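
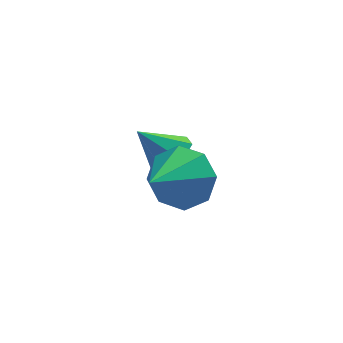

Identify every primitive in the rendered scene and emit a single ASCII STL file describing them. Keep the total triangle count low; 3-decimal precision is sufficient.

solid 
facet normal 0.696 -0.084 -0.713
outer loop
vertex -1.985 1.344 -3.655
vertex -2.446 0.769 -4.037
vertex -2.454 1.592 -4.142
endloop
endfacet
facet normal -0.050 0.870 0.491
outer loop
vertex -1.985 1.344 -3.655
vertex -2.454 1.592 -4.142
vertex -3.454 0.891 -3.003
endloop
endfacet
facet normal 0.696 -0.084 -0.713
outer loop
vertex -2.454 1.592 -4.142
vertex -2.446 0.769 -4.037
vertex -2.917 1.221 -4.55
endloop
endfacet
facet normal -0.603 0.796 -0.040
outer loop
vertex -2.454 1.592 -4.142
vertex -2.917 1.221 -4.55
vertex -3.454 0.891 -3.003
endloop
endfacet
facet normal 0.696 -0.084 -0.713
outer loop
vertex -2.917 1.221 -4.55
vertex -2.446 0.769 -4.037
vertex -3.025 0.509 -4.572
endloop
endfacet
facet normal -0.943 0.152 -0.295
outer loop
vertex -2.917 1.221 -4.55
vertex -3.025 0.509 -4.572
vertex -3.454 0.891 -3.003
endloop
endfacet
facet normal 0.696 -0.084 -0.713
outer loop
vertex -3.025 0.509 -4.572
vertex -2.446 0.769 -4.037
vertex -2.697 -0.007 -4.191
endloop
endfacet
facet normal -0.813 -0.577 -0.082
outer loop
vertex -3.025 0.509 -4.572
vertex -2.697 -0.007 -4.191
vertex -3.454 0.891 -3.003
endloop
endfacet
facet normal 0.696 -0.084 -0.713
outer loop
vertex -2.697 -0.007 -4.191
vertex -2.446 0.769 -4.037
vertex -2.18 0.061 -3.694
endloop
endfacet
facet normal -0.311 -0.843 0.439
outer loop
vertex -2.697 -0.007 -4.191
vertex -2.18 0.061 -3.694
vertex -3.454 0.891 -3.003
endloop
endfacet
facet normal 0.696 -0.084 -0.713
outer loop
vertex -2.18 0.061 -3.694
vertex -2.446 0.769 -4.037
vertex -1.863 0.663 -3.456
endloop
endfacet
facet normal 0.186 -0.444 0.876
outer loop
vertex -2.18 0.061 -3.694
vertex -1.863 0.663 -3.456
vertex -3.454 0.891 -3.003
endloop
endfacet
facet normal 0.696 -0.084 -0.713
outer loop
vertex -1.863 0.663 -3.456
vertex -2.446 0.769 -4.037
vertex -1.985 1.344 -3.655
endloop
endfacet
facet normal 0.301 0.317 0.899
outer loop
vertex -1.863 0.663 -3.456
vertex -1.985 1.344 -3.655
vertex -3.454 0.891 -3.003
endloop
endfacet
facet normal 0.494 0.717 -0.492
outer loop
vertex -1.67 -1.608 -2.122
vertex -2.309 -1.765 -2.991
vertex -2.352 -1.128 -2.107
endloop
endfacet
facet normal 0.032 0.014 0.999
outer loop
vertex -1.67 -1.608 -2.122
vertex -2.352 -1.128 -2.107
vertex -3.251 -3.135 -2.049
endloop
endfacet
facet normal 0.493 0.717 -0.493
outer loop
vertex -2.352 -1.128 -2.107
vertex -2.309 -1.765 -2.991
vertex -3.009 -1.022 -2.61
endloop
endfacet
facet normal -0.557 0.272 0.785
outer loop
vertex -2.352 -1.128 -2.107
vertex -3.009 -1.022 -2.61
vertex -3.251 -3.135 -2.049
endloop
endfacet
facet normal 0.492 0.717 -0.494
outer loop
vertex -3.009 -1.022 -2.61
vertex -2.309 -1.765 -2.991
vertex -3.257 -1.351 -3.335
endloop
endfacet
facet normal -0.953 0.175 0.247
outer loop
vertex -3.009 -1.022 -2.61
vertex -3.257 -1.351 -3.335
vertex -3.251 -3.135 -2.049
endloop
endfacet
facet normal 0.492 0.718 -0.493
outer loop
vertex -3.257 -1.351 -3.335
vertex -2.309 -1.765 -2.991
vertex -2.949 -1.922 -3.859
endloop
endfacet
facet normal -0.927 -0.222 -0.303
outer loop
vertex -3.257 -1.351 -3.335
vertex -2.949 -1.922 -3.859
vertex -3.251 -3.135 -2.049
endloop
endfacet
facet normal 0.493 0.717 -0.493
outer loop
vertex -2.949 -1.922 -3.859
vertex -2.309 -1.765 -2.991
vertex -2.266 -2.402 -3.874
endloop
endfacet
facet normal -0.492 -0.683 -0.540
outer loop
vertex -2.949 -1.922 -3.859
vertex -2.266 -2.402 -3.874
vertex -3.251 -3.135 -2.049
endloop
endfacet
facet normal 0.493 0.717 -0.493
outer loop
vertex -2.266 -2.402 -3.874
vertex -2.309 -1.765 -2.991
vertex -1.609 -2.509 -3.372
endloop
endfacet
facet normal 0.096 -0.940 -0.326
outer loop
vertex -2.266 -2.402 -3.874
vertex -1.609 -2.509 -3.372
vertex -3.251 -3.135 -2.049
endloop
endfacet
facet normal 0.494 0.717 -0.493
outer loop
vertex -1.609 -2.509 -3.372
vertex -2.309 -1.765 -2.991
vertex -1.362 -2.18 -2.646
endloop
endfacet
facet normal 0.494 -0.843 0.214
outer loop
vertex -1.609 -2.509 -3.372
vertex -1.362 -2.18 -2.646
vertex -3.251 -3.135 -2.049
endloop
endfacet
facet normal 0.494 0.717 -0.492
outer loop
vertex -1.362 -2.18 -2.646
vertex -2.309 -1.765 -2.991
vertex -1.67 -1.608 -2.122
endloop
endfacet
facet normal 0.467 -0.447 0.763
outer loop
vertex -1.362 -2.18 -2.646
vertex -1.67 -1.608 -2.122
vertex -3.251 -3.135 -2.049
endloop
endfacet

endsolid


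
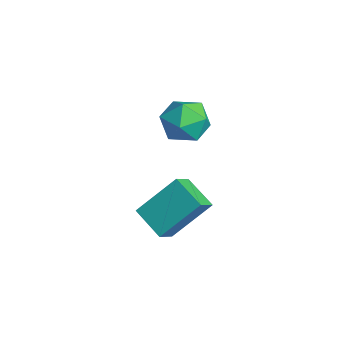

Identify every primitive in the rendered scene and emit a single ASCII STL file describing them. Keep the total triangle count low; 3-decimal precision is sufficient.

solid 
facet normal -0.478 0.646 -0.595
outer loop
vertex -0.008 1.565 3.163
vertex 1.18 1.946 2.622
vertex -0.184 0.18 1.801
endloop
endfacet
facet normal -0.873 -0.280 0.398
outer loop
vertex 0.28 -0.446 2.378
vertex -0.008 1.565 3.163
vertex -0.184 0.18 1.801
endloop
endfacet
facet normal -0.479 0.646 -0.595
outer loop
vertex -0.184 0.18 1.801
vertex 1.18 1.946 2.622
vertex 1.004 0.562 1.26
endloop
endfacet
facet normal -0.090 -0.710 -0.698
outer loop
vertex 1.004 0.562 1.26
vertex 0.28 -0.446 2.378
vertex -0.184 0.18 1.801
endloop
endfacet
facet normal 0.090 0.710 0.698
outer loop
vertex -0.008 1.565 3.163
vertex 1.644 1.32 3.199
vertex 1.18 1.946 2.622
endloop
endfacet
facet normal -0.874 -0.280 0.398
outer loop
vertex 0.456 0.938 3.74
vertex -0.008 1.565 3.163
vertex 0.28 -0.446 2.378
endloop
endfacet
facet normal 0.090 0.710 0.699
outer loop
vertex 0.456 0.938 3.74
vertex 1.644 1.32 3.199
vertex -0.008 1.565 3.163
endloop
endfacet
facet normal 0.873 0.281 -0.398
outer loop
vertex 1.18 1.946 2.622
vertex 1.644 1.32 3.199
vertex 1.004 0.562 1.26
endloop
endfacet
facet normal -0.090 -0.710 -0.699
outer loop
vertex 1.468 -0.065 1.837
vertex 0.28 -0.446 2.378
vertex 1.004 0.562 1.26
endloop
endfacet
facet normal 0.874 0.280 -0.398
outer loop
vertex 1.004 0.562 1.26
vertex 1.644 1.32 3.199
vertex 1.468 -0.065 1.837
endloop
endfacet
facet normal 0.478 -0.646 0.595
outer loop
vertex 1.468 -0.065 1.837
vertex 0.456 0.938 3.74
vertex 0.28 -0.446 2.378
endloop
endfacet
facet normal 0.479 -0.646 0.595
outer loop
vertex 1.644 1.32 3.199
vertex 0.456 0.938 3.74
vertex 1.468 -0.065 1.837
endloop
endfacet
facet normal -0.422 -0.477 0.771
outer loop
vertex -4.099 2.659 3.957
vertex -3.442 1.875 3.831
vertex -3.195 2.659 4.452
endloop
endfacet
facet normal -0.467 0.230 0.854
outer loop
vertex -4.099 2.659 3.957
vertex -3.195 2.659 4.452
vertex -3.548 3.528 4.025
endloop
endfacet
facet normal -0.818 0.496 0.292
outer loop
vertex -4.099 2.659 3.957
vertex -3.548 3.528 4.025
vertex -4.014 3.281 3.14
endloop
endfacet
facet normal -0.989 -0.048 -0.139
outer loop
vertex -4.099 2.659 3.957
vertex -4.014 3.281 3.14
vertex -3.948 2.26 3.02
endloop
endfacet
facet normal -0.745 -0.649 0.156
outer loop
vertex -4.099 2.659 3.957
vertex -3.948 2.26 3.02
vertex -3.442 1.875 3.831
endloop
endfacet
facet normal 0.196 0.495 0.846
outer loop
vertex -3.548 3.528 4.025
vertex -3.195 2.659 4.452
vertex -2.552 3.28 3.94
endloop
endfacet
facet normal 0.269 -0.649 0.712
outer loop
vertex -3.195 2.659 4.452
vertex -3.442 1.875 3.831
vertex -2.486 2.259 3.82
endloop
endfacet
facet normal -0.254 -0.925 -0.281
outer loop
vertex -3.442 1.875 3.831
vertex -3.948 2.26 3.02
vertex -2.952 2.012 2.935
endloop
endfacet
facet normal -0.650 0.047 -0.759
outer loop
vertex -3.948 2.26 3.02
vertex -4.014 3.281 3.14
vertex -3.305 2.881 2.508
endloop
endfacet
facet normal -0.373 0.926 -0.062
outer loop
vertex -4.014 3.281 3.14
vertex -3.548 3.528 4.025
vertex -3.058 3.665 3.129
endloop
endfacet
facet normal 0.989 0.048 0.139
outer loop
vertex -2.401 2.881 3.003
vertex -2.552 3.28 3.94
vertex -2.486 2.259 3.82
endloop
endfacet
facet normal 0.818 -0.496 -0.292
outer loop
vertex -2.401 2.881 3.003
vertex -2.486 2.259 3.82
vertex -2.952 2.012 2.935
endloop
endfacet
facet normal 0.467 -0.230 -0.854
outer loop
vertex -2.401 2.881 3.003
vertex -2.952 2.012 2.935
vertex -3.305 2.881 2.508
endloop
endfacet
facet normal 0.422 0.477 -0.771
outer loop
vertex -2.401 2.881 3.003
vertex -3.305 2.881 2.508
vertex -3.058 3.665 3.129
endloop
endfacet
facet normal 0.745 0.649 -0.156
outer loop
vertex -2.401 2.881 3.003
vertex -3.058 3.665 3.129
vertex -2.552 3.28 3.94
endloop
endfacet
facet normal 0.650 -0.047 0.759
outer loop
vertex -2.486 2.259 3.82
vertex -2.552 3.28 3.94
vertex -3.195 2.659 4.452
endloop
endfacet
facet normal 0.373 -0.926 0.062
outer loop
vertex -2.952 2.012 2.935
vertex -2.486 2.259 3.82
vertex -3.442 1.875 3.831
endloop
endfacet
facet normal -0.196 -0.495 -0.846
outer loop
vertex -3.305 2.881 2.508
vertex -2.952 2.012 2.935
vertex -3.948 2.26 3.02
endloop
endfacet
facet normal -0.269 0.649 -0.712
outer loop
vertex -3.058 3.665 3.129
vertex -3.305 2.881 2.508
vertex -4.014 3.281 3.14
endloop
endfacet
facet normal 0.254 0.925 0.281
outer loop
vertex -2.552 3.28 3.94
vertex -3.058 3.665 3.129
vertex -3.548 3.528 4.025
endloop
endfacet

endsolid


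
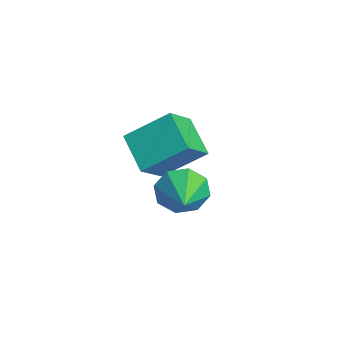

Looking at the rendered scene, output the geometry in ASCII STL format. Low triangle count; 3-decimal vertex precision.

solid 
facet normal -0.920 0.178 -0.349
outer loop
vertex -0.446 -0.861 1.131
vertex -0.759 -1.223 1.772
vertex -0.546 -0.473 1.593
endloop
endfacet
facet normal 0.718 0.601 -0.350
outer loop
vertex -0.446 -0.861 1.131
vertex -0.546 -0.473 1.593
vertex 0.659 -1.497 2.308
endloop
endfacet
facet normal -0.921 0.179 -0.347
outer loop
vertex -0.546 -0.473 1.593
vertex -0.759 -1.223 1.772
vertex -0.77 -0.524 2.161
endloop
endfacet
facet normal 0.521 0.807 0.278
outer loop
vertex -0.546 -0.473 1.593
vertex -0.77 -0.524 2.161
vertex 0.659 -1.497 2.308
endloop
endfacet
facet normal -0.920 0.179 -0.348
outer loop
vertex -0.77 -0.524 2.161
vertex -0.759 -1.223 1.772
vertex -0.988 -0.984 2.5
endloop
endfacet
facet normal 0.251 0.494 0.832
outer loop
vertex -0.77 -0.524 2.161
vertex -0.988 -0.984 2.5
vertex 0.659 -1.497 2.308
endloop
endfacet
facet normal -0.921 0.177 -0.348
outer loop
vertex -0.988 -0.984 2.5
vertex -0.759 -1.223 1.772
vertex -1.071 -1.585 2.413
endloop
endfacet
facet normal 0.068 -0.152 0.986
outer loop
vertex -0.988 -0.984 2.5
vertex -1.071 -1.585 2.413
vertex 0.659 -1.497 2.308
endloop
endfacet
facet normal -0.921 0.179 -0.347
outer loop
vertex -1.071 -1.585 2.413
vertex -0.759 -1.223 1.772
vertex -0.972 -1.973 1.95
endloop
endfacet
facet normal 0.078 -0.756 0.650
outer loop
vertex -1.071 -1.585 2.413
vertex -0.972 -1.973 1.95
vertex 0.659 -1.497 2.308
endloop
endfacet
facet normal -0.920 0.178 -0.349
outer loop
vertex -0.972 -1.973 1.95
vertex -0.759 -1.223 1.772
vertex -0.747 -1.922 1.383
endloop
endfacet
facet normal 0.275 -0.961 0.023
outer loop
vertex -0.972 -1.973 1.95
vertex -0.747 -1.922 1.383
vertex 0.659 -1.497 2.308
endloop
endfacet
facet normal -0.920 0.178 -0.349
outer loop
vertex -0.747 -1.922 1.383
vertex -0.759 -1.223 1.772
vertex -0.529 -1.461 1.044
endloop
endfacet
facet normal 0.545 -0.648 -0.531
outer loop
vertex -0.747 -1.922 1.383
vertex -0.529 -1.461 1.044
vertex 0.659 -1.497 2.308
endloop
endfacet
facet normal -0.920 0.178 -0.349
outer loop
vertex -0.529 -1.461 1.044
vertex -0.759 -1.223 1.772
vertex -0.446 -0.861 1.131
endloop
endfacet
facet normal 0.729 -0.001 -0.685
outer loop
vertex -0.529 -1.461 1.044
vertex -0.446 -0.861 1.131
vertex 0.659 -1.497 2.308
endloop
endfacet
facet normal -0.480 0.596 -0.643
outer loop
vertex -3.726 -0.285 2.518
vertex -2.514 -0.041 1.84
vertex -4.017 -1.586 1.529
endloop
endfacet
facet normal -0.859 -0.174 0.481
outer loop
vertex -3.426 -2.319 2.32
vertex -3.726 -0.285 2.518
vertex -4.017 -1.586 1.529
endloop
endfacet
facet normal -0.480 0.596 -0.643
outer loop
vertex -4.017 -1.586 1.529
vertex -2.514 -0.041 1.84
vertex -2.805 -1.342 0.851
endloop
endfacet
facet normal -0.175 -0.784 -0.596
outer loop
vertex -2.805 -1.342 0.851
vertex -3.426 -2.319 2.32
vertex -4.017 -1.586 1.529
endloop
endfacet
facet normal 0.175 0.784 0.596
outer loop
vertex -3.726 -0.285 2.518
vertex -1.923 -0.774 2.631
vertex -2.514 -0.041 1.84
endloop
endfacet
facet normal -0.859 -0.174 0.481
outer loop
vertex -3.135 -1.018 3.309
vertex -3.726 -0.285 2.518
vertex -3.426 -2.319 2.32
endloop
endfacet
facet normal 0.175 0.784 0.596
outer loop
vertex -3.135 -1.018 3.309
vertex -1.923 -0.774 2.631
vertex -3.726 -0.285 2.518
endloop
endfacet
facet normal 0.859 0.174 -0.481
outer loop
vertex -2.514 -0.041 1.84
vertex -1.923 -0.774 2.631
vertex -2.805 -1.342 0.851
endloop
endfacet
facet normal -0.175 -0.784 -0.596
outer loop
vertex -2.214 -2.075 1.642
vertex -3.426 -2.319 2.32
vertex -2.805 -1.342 0.851
endloop
endfacet
facet normal 0.859 0.174 -0.481
outer loop
vertex -2.805 -1.342 0.851
vertex -1.923 -0.774 2.631
vertex -2.214 -2.075 1.642
endloop
endfacet
facet normal 0.480 -0.596 0.643
outer loop
vertex -2.214 -2.075 1.642
vertex -3.135 -1.018 3.309
vertex -3.426 -2.319 2.32
endloop
endfacet
facet normal 0.480 -0.596 0.643
outer loop
vertex -1.923 -0.774 2.631
vertex -3.135 -1.018 3.309
vertex -2.214 -2.075 1.642
endloop
endfacet

endsolid


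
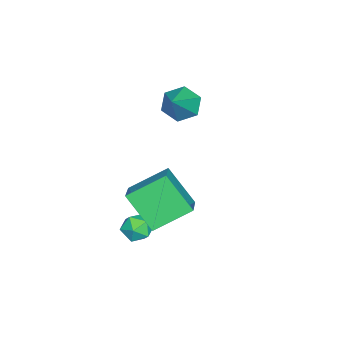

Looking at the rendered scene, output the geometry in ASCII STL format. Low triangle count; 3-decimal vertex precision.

solid 
facet normal -0.779 -0.065 -0.624
outer loop
vertex -1.743 -0.349 0.564
vertex -2.252 -0.403 1.205
vertex -2.063 0.331 0.893
endloop
endfacet
facet normal 0.759 0.536 -0.369
outer loop
vertex -1.743 -0.349 0.564
vertex -2.063 0.331 0.893
vertex -0.968 -0.297 2.235
endloop
endfacet
facet normal -0.778 -0.065 -0.624
outer loop
vertex -2.063 0.331 0.893
vertex -2.252 -0.403 1.205
vertex -2.572 0.277 1.533
endloop
endfacet
facet normal 0.224 0.940 0.257
outer loop
vertex -2.063 0.331 0.893
vertex -2.572 0.277 1.533
vertex -0.968 -0.297 2.235
endloop
endfacet
facet normal -0.778 -0.065 -0.625
outer loop
vertex -2.572 0.277 1.533
vertex -2.252 -0.403 1.205
vertex -2.761 -0.458 1.845
endloop
endfacet
facet normal -0.229 0.430 0.874
outer loop
vertex -2.572 0.277 1.533
vertex -2.761 -0.458 1.845
vertex -0.968 -0.297 2.235
endloop
endfacet
facet normal -0.778 -0.064 -0.625
outer loop
vertex -2.761 -0.458 1.845
vertex -2.252 -0.403 1.205
vertex -2.442 -1.138 1.517
endloop
endfacet
facet normal -0.144 -0.484 0.863
outer loop
vertex -2.761 -0.458 1.845
vertex -2.442 -1.138 1.517
vertex -0.968 -0.297 2.235
endloop
endfacet
facet normal -0.778 -0.064 -0.625
outer loop
vertex -2.442 -1.138 1.517
vertex -2.252 -0.403 1.205
vertex -1.932 -1.083 0.877
endloop
endfacet
facet normal 0.392 -0.889 0.236
outer loop
vertex -2.442 -1.138 1.517
vertex -1.932 -1.083 0.877
vertex -0.968 -0.297 2.235
endloop
endfacet
facet normal -0.779 -0.066 -0.624
outer loop
vertex -1.932 -1.083 0.877
vertex -2.252 -0.403 1.205
vertex -1.743 -0.349 0.564
endloop
endfacet
facet normal 0.844 -0.379 -0.380
outer loop
vertex -1.932 -1.083 0.877
vertex -1.743 -0.349 0.564
vertex -0.968 -0.297 2.235
endloop
endfacet
facet normal -0.310 0.093 0.946
outer loop
vertex 2.499 0.102 -1.832
vertex 1.974 -0.296 -1.965
vertex 2.553 -0.563 -1.749
endloop
endfacet
facet normal 0.400 0.145 0.905
outer loop
vertex 2.499 0.102 -1.832
vertex 2.553 -0.563 -1.749
vertex 3.058 -0.217 -2.028
endloop
endfacet
facet normal 0.556 0.687 0.468
outer loop
vertex 2.499 0.102 -1.832
vertex 3.058 -0.217 -2.028
vertex 2.792 0.263 -2.417
endloop
endfacet
facet normal -0.057 0.970 0.238
outer loop
vertex 2.499 0.102 -1.832
vertex 2.792 0.263 -2.417
vertex 2.122 0.214 -2.378
endloop
endfacet
facet normal -0.593 0.604 0.533
outer loop
vertex 2.499 0.102 -1.832
vertex 2.122 0.214 -2.378
vertex 1.974 -0.296 -1.965
endloop
endfacet
facet normal 0.649 -0.455 0.610
outer loop
vertex 3.058 -0.217 -2.028
vertex 2.553 -0.563 -1.749
vertex 2.878 -0.814 -2.282
endloop
endfacet
facet normal -0.501 -0.539 0.677
outer loop
vertex 2.553 -0.563 -1.749
vertex 1.974 -0.296 -1.965
vertex 2.208 -0.863 -2.243
endloop
endfacet
facet normal -0.958 0.285 0.009
outer loop
vertex 1.974 -0.296 -1.965
vertex 2.122 0.214 -2.378
vertex 1.942 -0.383 -2.632
endloop
endfacet
facet normal -0.092 0.878 -0.469
outer loop
vertex 2.122 0.214 -2.378
vertex 2.792 0.263 -2.417
vertex 2.447 -0.037 -2.911
endloop
endfacet
facet normal 0.902 0.420 -0.098
outer loop
vertex 2.792 0.263 -2.417
vertex 3.058 -0.217 -2.028
vertex 3.026 -0.304 -2.695
endloop
endfacet
facet normal 0.057 -0.970 -0.238
outer loop
vertex 2.501 -0.702 -2.828
vertex 2.878 -0.814 -2.282
vertex 2.208 -0.863 -2.243
endloop
endfacet
facet normal -0.556 -0.687 -0.468
outer loop
vertex 2.501 -0.702 -2.828
vertex 2.208 -0.863 -2.243
vertex 1.942 -0.383 -2.632
endloop
endfacet
facet normal -0.400 -0.145 -0.905
outer loop
vertex 2.501 -0.702 -2.828
vertex 1.942 -0.383 -2.632
vertex 2.447 -0.037 -2.911
endloop
endfacet
facet normal 0.310 -0.093 -0.946
outer loop
vertex 2.501 -0.702 -2.828
vertex 2.447 -0.037 -2.911
vertex 3.026 -0.304 -2.695
endloop
endfacet
facet normal 0.593 -0.604 -0.533
outer loop
vertex 2.501 -0.702 -2.828
vertex 3.026 -0.304 -2.695
vertex 2.878 -0.814 -2.282
endloop
endfacet
facet normal 0.092 -0.878 0.469
outer loop
vertex 2.208 -0.863 -2.243
vertex 2.878 -0.814 -2.282
vertex 2.553 -0.563 -1.749
endloop
endfacet
facet normal -0.902 -0.420 0.098
outer loop
vertex 1.942 -0.383 -2.632
vertex 2.208 -0.863 -2.243
vertex 1.974 -0.296 -1.965
endloop
endfacet
facet normal -0.649 0.455 -0.610
outer loop
vertex 2.447 -0.037 -2.911
vertex 1.942 -0.383 -2.632
vertex 2.122 0.214 -2.378
endloop
endfacet
facet normal 0.501 0.539 -0.677
outer loop
vertex 3.026 -0.304 -2.695
vertex 2.447 -0.037 -2.911
vertex 2.792 0.263 -2.417
endloop
endfacet
facet normal 0.958 -0.285 -0.009
outer loop
vertex 2.878 -0.814 -2.282
vertex 3.026 -0.304 -2.695
vertex 3.058 -0.217 -2.028
endloop
endfacet
facet normal -0.859 -0.274 -0.431
outer loop
vertex 1.03 0.355 0.124
vertex 1.342 1.511 -1.233
vertex 1.858 -0.881 -0.739
endloop
endfacet
facet normal -0.172 -0.639 0.750
outer loop
vertex 3.078 -0.491 -0.127
vertex 1.03 0.355 0.124
vertex 1.858 -0.881 -0.739
endloop
endfacet
facet normal -0.859 -0.274 -0.431
outer loop
vertex 1.858 -0.881 -0.739
vertex 1.342 1.511 -1.233
vertex 2.17 0.275 -2.096
endloop
endfacet
facet normal 0.481 -0.719 -0.502
outer loop
vertex 2.17 0.275 -2.096
vertex 3.078 -0.491 -0.127
vertex 1.858 -0.881 -0.739
endloop
endfacet
facet normal -0.481 0.719 0.502
outer loop
vertex 1.03 0.355 0.124
vertex 2.562 1.901 -0.621
vertex 1.342 1.511 -1.233
endloop
endfacet
facet normal -0.172 -0.639 0.750
outer loop
vertex 2.25 0.745 0.736
vertex 1.03 0.355 0.124
vertex 3.078 -0.491 -0.127
endloop
endfacet
facet normal -0.481 0.719 0.502
outer loop
vertex 2.25 0.745 0.736
vertex 2.562 1.901 -0.621
vertex 1.03 0.355 0.124
endloop
endfacet
facet normal 0.172 0.639 -0.750
outer loop
vertex 1.342 1.511 -1.233
vertex 2.562 1.901 -0.621
vertex 2.17 0.275 -2.096
endloop
endfacet
facet normal 0.481 -0.719 -0.502
outer loop
vertex 3.39 0.665 -1.484
vertex 3.078 -0.491 -0.127
vertex 2.17 0.275 -2.096
endloop
endfacet
facet normal 0.172 0.639 -0.750
outer loop
vertex 2.17 0.275 -2.096
vertex 2.562 1.901 -0.621
vertex 3.39 0.665 -1.484
endloop
endfacet
facet normal 0.859 0.274 0.431
outer loop
vertex 3.39 0.665 -1.484
vertex 2.25 0.745 0.736
vertex 3.078 -0.491 -0.127
endloop
endfacet
facet normal 0.859 0.274 0.431
outer loop
vertex 2.562 1.901 -0.621
vertex 2.25 0.745 0.736
vertex 3.39 0.665 -1.484
endloop
endfacet

endsolid


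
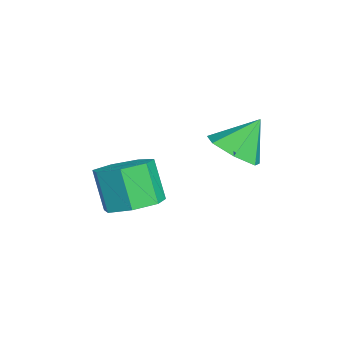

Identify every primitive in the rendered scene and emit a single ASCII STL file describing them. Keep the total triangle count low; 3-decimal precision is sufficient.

solid 
facet normal 0.401 0.216 -0.890
outer loop
vertex 2.778 -1.339 -4.07
vertex 2.245 -2.026 -4.477
vertex 2.03 -1.099 -4.349
endloop
endfacet
facet normal 0.184 0.933 0.309
outer loop
vertex 2.778 -1.339 -4.07
vertex 2.03 -1.099 -4.349
vertex 2.168 -1.666 -2.717
endloop
endfacet
facet normal 0.183 0.933 0.309
outer loop
vertex 2.168 -1.666 -2.717
vertex 2.03 -1.099 -4.349
vertex 1.421 -1.427 -2.996
endloop
endfacet
facet normal -0.401 -0.215 0.890
outer loop
vertex 2.168 -1.666 -2.717
vertex 1.421 -1.427 -2.996
vertex 1.635 -2.354 -3.123
endloop
endfacet
facet normal 0.401 0.216 -0.890
outer loop
vertex 2.03 -1.099 -4.349
vertex 2.245 -2.026 -4.477
vertex 1.444 -1.558 -4.724
endloop
endfacet
facet normal -0.587 0.806 -0.069
outer loop
vertex 2.03 -1.099 -4.349
vertex 1.444 -1.558 -4.724
vertex 1.421 -1.427 -2.996
endloop
endfacet
facet normal -0.587 0.807 -0.069
outer loop
vertex 1.421 -1.427 -2.996
vertex 1.444 -1.558 -4.724
vertex 0.835 -1.885 -3.371
endloop
endfacet
facet normal -0.402 -0.215 0.890
outer loop
vertex 1.421 -1.427 -2.996
vertex 0.835 -1.885 -3.371
vertex 1.635 -2.354 -3.123
endloop
endfacet
facet normal 0.401 0.216 -0.890
outer loop
vertex 1.444 -1.558 -4.724
vertex 2.245 -2.026 -4.477
vertex 1.461 -2.369 -4.913
endloop
endfacet
facet normal -0.916 0.073 -0.395
outer loop
vertex 1.444 -1.558 -4.724
vertex 1.461 -2.369 -4.913
vertex 0.835 -1.885 -3.371
endloop
endfacet
facet normal -0.916 0.073 -0.395
outer loop
vertex 0.835 -1.885 -3.371
vertex 1.461 -2.369 -4.913
vertex 0.851 -2.696 -3.559
endloop
endfacet
facet normal -0.402 -0.214 0.890
outer loop
vertex 0.835 -1.885 -3.371
vertex 0.851 -2.696 -3.559
vertex 1.635 -2.354 -3.123
endloop
endfacet
facet normal 0.401 0.215 -0.890
outer loop
vertex 1.461 -2.369 -4.913
vertex 2.245 -2.026 -4.477
vertex 2.068 -2.922 -4.773
endloop
endfacet
facet normal -0.555 -0.716 -0.423
outer loop
vertex 1.461 -2.369 -4.913
vertex 2.068 -2.922 -4.773
vertex 0.851 -2.696 -3.559
endloop
endfacet
facet normal -0.555 -0.716 -0.423
outer loop
vertex 0.851 -2.696 -3.559
vertex 2.068 -2.922 -4.773
vertex 1.458 -3.249 -3.42
endloop
endfacet
facet normal -0.401 -0.216 0.890
outer loop
vertex 0.851 -2.696 -3.559
vertex 1.458 -3.249 -3.42
vertex 1.635 -2.354 -3.123
endloop
endfacet
facet normal 0.402 0.215 -0.890
outer loop
vertex 2.068 -2.922 -4.773
vertex 2.245 -2.026 -4.477
vertex 2.808 -2.801 -4.41
endloop
endfacet
facet normal 0.223 -0.966 -0.133
outer loop
vertex 2.068 -2.922 -4.773
vertex 2.808 -2.801 -4.41
vertex 1.458 -3.249 -3.42
endloop
endfacet
facet normal 0.223 -0.966 -0.133
outer loop
vertex 1.458 -3.249 -3.42
vertex 2.808 -2.801 -4.41
vertex 2.198 -3.128 -3.057
endloop
endfacet
facet normal -0.401 -0.216 0.890
outer loop
vertex 1.458 -3.249 -3.42
vertex 2.198 -3.128 -3.057
vertex 1.635 -2.354 -3.123
endloop
endfacet
facet normal 0.401 0.214 -0.891
outer loop
vertex 2.808 -2.801 -4.41
vertex 2.245 -2.026 -4.477
vertex 3.124 -2.096 -4.098
endloop
endfacet
facet normal 0.834 -0.488 0.258
outer loop
vertex 2.808 -2.801 -4.41
vertex 3.124 -2.096 -4.098
vertex 2.198 -3.128 -3.057
endloop
endfacet
facet normal 0.834 -0.489 0.257
outer loop
vertex 2.198 -3.128 -3.057
vertex 3.124 -2.096 -4.098
vertex 2.514 -2.424 -2.744
endloop
endfacet
facet normal -0.401 -0.216 0.890
outer loop
vertex 2.198 -3.128 -3.057
vertex 2.514 -2.424 -2.744
vertex 1.635 -2.354 -3.123
endloop
endfacet
facet normal 0.401 0.216 -0.890
outer loop
vertex 3.124 -2.096 -4.098
vertex 2.245 -2.026 -4.477
vertex 2.778 -1.339 -4.07
endloop
endfacet
facet normal 0.817 0.356 0.454
outer loop
vertex 3.124 -2.096 -4.098
vertex 2.778 -1.339 -4.07
vertex 2.514 -2.424 -2.744
endloop
endfacet
facet normal 0.816 0.356 0.454
outer loop
vertex 2.514 -2.424 -2.744
vertex 2.778 -1.339 -4.07
vertex 2.168 -1.666 -2.717
endloop
endfacet
facet normal -0.401 -0.215 0.891
outer loop
vertex 2.514 -2.424 -2.744
vertex 2.168 -1.666 -2.717
vertex 1.635 -2.354 -3.123
endloop
endfacet
facet normal 0.250 -0.563 -0.788
outer loop
vertex 3.091 0.812 -1.905
vertex 2.207 0.861 -2.22
vertex 2.927 1.437 -2.403
endloop
endfacet
facet normal 0.686 0.555 0.471
outer loop
vertex 3.091 0.812 -1.905
vertex 2.927 1.437 -2.403
vertex 1.853 1.659 -1.1
endloop
endfacet
facet normal 0.250 -0.562 -0.788
outer loop
vertex 2.927 1.437 -2.403
vertex 2.207 0.861 -2.22
vertex 2.22 1.628 -2.763
endloop
endfacet
facet normal 0.244 0.969 0.036
outer loop
vertex 2.927 1.437 -2.403
vertex 2.22 1.628 -2.763
vertex 1.853 1.659 -1.1
endloop
endfacet
facet normal 0.250 -0.562 -0.788
outer loop
vertex 2.22 1.628 -2.763
vertex 2.207 0.861 -2.22
vertex 1.503 1.241 -2.714
endloop
endfacet
facet normal -0.478 0.870 -0.122
outer loop
vertex 2.22 1.628 -2.763
vertex 1.503 1.241 -2.714
vertex 1.853 1.659 -1.1
endloop
endfacet
facet normal 0.249 -0.563 -0.788
outer loop
vertex 1.503 1.241 -2.714
vertex 2.207 0.861 -2.22
vertex 1.317 0.568 -2.292
endloop
endfacet
facet normal -0.936 0.332 0.117
outer loop
vertex 1.503 1.241 -2.714
vertex 1.317 0.568 -2.292
vertex 1.853 1.659 -1.1
endloop
endfacet
facet normal 0.249 -0.563 -0.788
outer loop
vertex 1.317 0.568 -2.292
vertex 2.207 0.861 -2.22
vertex 1.8 0.115 -1.816
endloop
endfacet
facet normal -0.786 -0.238 0.571
outer loop
vertex 1.317 0.568 -2.292
vertex 1.8 0.115 -1.816
vertex 1.853 1.659 -1.1
endloop
endfacet
facet normal 0.249 -0.563 -0.788
outer loop
vertex 1.8 0.115 -1.816
vertex 2.207 0.861 -2.22
vertex 2.59 0.224 -1.644
endloop
endfacet
facet normal -0.139 -0.413 0.900
outer loop
vertex 1.8 0.115 -1.816
vertex 2.59 0.224 -1.644
vertex 1.853 1.659 -1.1
endloop
endfacet
facet normal 0.250 -0.563 -0.788
outer loop
vertex 2.59 0.224 -1.644
vertex 2.207 0.861 -2.22
vertex 3.091 0.812 -1.905
endloop
endfacet
facet normal 0.515 -0.059 0.855
outer loop
vertex 2.59 0.224 -1.644
vertex 3.091 0.812 -1.905
vertex 1.853 1.659 -1.1
endloop
endfacet

endsolid


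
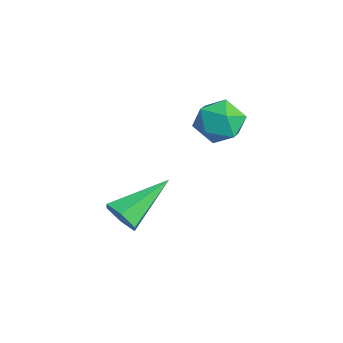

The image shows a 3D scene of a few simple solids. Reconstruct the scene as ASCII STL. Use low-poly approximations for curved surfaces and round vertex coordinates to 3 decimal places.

solid 
facet normal 0.318 0.518 0.794
outer loop
vertex -2.048 3.442 2.903
vertex -2.581 2.969 3.425
vertex -1.755 2.695 3.273
endloop
endfacet
facet normal 0.829 0.473 0.299
outer loop
vertex -2.048 3.442 2.903
vertex -1.755 2.695 3.273
vertex -1.557 2.879 2.432
endloop
endfacet
facet normal 0.577 0.758 -0.305
outer loop
vertex -2.048 3.442 2.903
vertex -1.557 2.879 2.432
vertex -2.26 3.266 2.064
endloop
endfacet
facet normal -0.090 0.979 -0.183
outer loop
vertex -2.048 3.442 2.903
vertex -2.26 3.266 2.064
vertex -2.893 3.322 2.678
endloop
endfacet
facet normal -0.250 0.831 0.497
outer loop
vertex -2.048 3.442 2.903
vertex -2.893 3.322 2.678
vertex -2.581 2.969 3.425
endloop
endfacet
facet normal 0.959 -0.219 0.178
outer loop
vertex -1.557 2.879 2.432
vertex -1.755 2.695 3.273
vertex -1.787 2.058 2.662
endloop
endfacet
facet normal 0.132 -0.146 0.980
outer loop
vertex -1.755 2.695 3.273
vertex -2.581 2.969 3.425
vertex -2.42 2.114 3.276
endloop
endfacet
facet normal -0.788 0.361 0.499
outer loop
vertex -2.581 2.969 3.425
vertex -2.893 3.322 2.678
vertex -3.123 2.501 2.908
endloop
endfacet
facet normal -0.528 0.601 -0.599
outer loop
vertex -2.893 3.322 2.678
vertex -2.26 3.266 2.064
vertex -2.925 2.685 2.067
endloop
endfacet
facet normal 0.551 0.243 -0.798
outer loop
vertex -2.26 3.266 2.064
vertex -1.557 2.879 2.432
vertex -2.099 2.411 1.915
endloop
endfacet
facet normal 0.090 -0.979 0.183
outer loop
vertex -2.632 1.938 2.437
vertex -1.787 2.058 2.662
vertex -2.42 2.114 3.276
endloop
endfacet
facet normal -0.577 -0.758 0.305
outer loop
vertex -2.632 1.938 2.437
vertex -2.42 2.114 3.276
vertex -3.123 2.501 2.908
endloop
endfacet
facet normal -0.829 -0.473 -0.299
outer loop
vertex -2.632 1.938 2.437
vertex -3.123 2.501 2.908
vertex -2.925 2.685 2.067
endloop
endfacet
facet normal -0.318 -0.518 -0.794
outer loop
vertex -2.632 1.938 2.437
vertex -2.925 2.685 2.067
vertex -2.099 2.411 1.915
endloop
endfacet
facet normal 0.250 -0.831 -0.497
outer loop
vertex -2.632 1.938 2.437
vertex -2.099 2.411 1.915
vertex -1.787 2.058 2.662
endloop
endfacet
facet normal 0.528 -0.601 0.599
outer loop
vertex -2.42 2.114 3.276
vertex -1.787 2.058 2.662
vertex -1.755 2.695 3.273
endloop
endfacet
facet normal -0.551 -0.243 0.798
outer loop
vertex -3.123 2.501 2.908
vertex -2.42 2.114 3.276
vertex -2.581 2.969 3.425
endloop
endfacet
facet normal -0.959 0.219 -0.178
outer loop
vertex -2.925 2.685 2.067
vertex -3.123 2.501 2.908
vertex -2.893 3.322 2.678
endloop
endfacet
facet normal -0.132 0.146 -0.980
outer loop
vertex -2.099 2.411 1.915
vertex -2.925 2.685 2.067
vertex -2.26 3.266 2.064
endloop
endfacet
facet normal 0.788 -0.361 -0.499
outer loop
vertex -1.787 2.058 2.662
vertex -2.099 2.411 1.915
vertex -1.557 2.879 2.432
endloop
endfacet
facet normal 0.293 -0.842 -0.454
outer loop
vertex -1.944 -0.525 -0.509
vertex -2.391 -0.398 -1.033
vertex -1.736 -0.153 -1.065
endloop
endfacet
facet normal 0.788 0.334 0.518
outer loop
vertex -1.944 -0.525 -0.509
vertex -1.736 -0.153 -1.065
vertex -2.989 1.318 -0.107
endloop
endfacet
facet normal 0.293 -0.841 -0.454
outer loop
vertex -1.736 -0.153 -1.065
vertex -2.391 -0.398 -1.033
vertex -2.183 -0.026 -1.588
endloop
endfacet
facet normal 0.598 0.728 -0.335
outer loop
vertex -1.736 -0.153 -1.065
vertex -2.183 -0.026 -1.588
vertex -2.989 1.318 -0.107
endloop
endfacet
facet normal 0.294 -0.841 -0.454
outer loop
vertex -2.183 -0.026 -1.588
vertex -2.391 -0.398 -1.033
vertex -2.838 -0.272 -1.556
endloop
endfacet
facet normal -0.273 0.634 -0.724
outer loop
vertex -2.183 -0.026 -1.588
vertex -2.838 -0.272 -1.556
vertex -2.989 1.318 -0.107
endloop
endfacet
facet normal 0.294 -0.841 -0.454
outer loop
vertex -2.838 -0.272 -1.556
vertex -2.391 -0.398 -1.033
vertex -3.046 -0.644 -1.001
endloop
endfacet
facet normal -0.955 0.146 -0.260
outer loop
vertex -2.838 -0.272 -1.556
vertex -3.046 -0.644 -1.001
vertex -2.989 1.318 -0.107
endloop
endfacet
facet normal 0.294 -0.842 -0.453
outer loop
vertex -3.046 -0.644 -1.001
vertex -2.391 -0.398 -1.033
vertex -2.599 -0.77 -0.477
endloop
endfacet
facet normal -0.766 -0.248 0.593
outer loop
vertex -3.046 -0.644 -1.001
vertex -2.599 -0.77 -0.477
vertex -2.989 1.318 -0.107
endloop
endfacet
facet normal 0.293 -0.842 -0.454
outer loop
vertex -2.599 -0.77 -0.477
vertex -2.391 -0.398 -1.033
vertex -1.944 -0.525 -0.509
endloop
endfacet
facet normal 0.106 -0.154 0.982
outer loop
vertex -2.599 -0.77 -0.477
vertex -1.944 -0.525 -0.509
vertex -2.989 1.318 -0.107
endloop
endfacet

endsolid


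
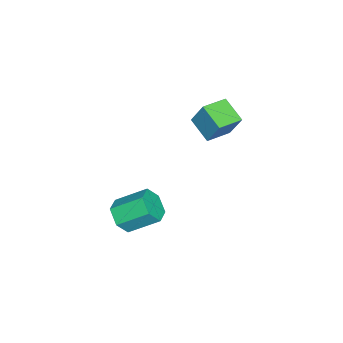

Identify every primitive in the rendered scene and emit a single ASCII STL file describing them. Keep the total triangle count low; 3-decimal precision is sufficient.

solid 
facet normal -0.521 -0.727 0.446
outer loop
vertex 0.923 0.828 2.313
vertex 0.202 1.289 2.222
vertex 0.768 0.416 1.46
endloop
endfacet
facet normal 0.838 -0.536 0.107
outer loop
vertex 1.238 1.071 1.058
vertex 0.923 0.828 2.313
vertex 0.768 0.416 1.46
endloop
endfacet
facet normal -0.523 -0.727 0.445
outer loop
vertex 0.768 0.416 1.46
vertex 0.202 1.289 2.222
vertex 0.048 0.877 1.368
endloop
endfacet
facet normal -0.161 -0.429 -0.889
outer loop
vertex 0.048 0.877 1.368
vertex 1.238 1.071 1.058
vertex 0.768 0.416 1.46
endloop
endfacet
facet normal 0.162 0.429 0.889
outer loop
vertex 0.923 0.828 2.313
vertex 0.672 1.944 1.82
vertex 0.202 1.289 2.222
endloop
endfacet
facet normal 0.838 -0.535 0.107
outer loop
vertex 1.392 1.483 1.912
vertex 0.923 0.828 2.313
vertex 1.238 1.071 1.058
endloop
endfacet
facet normal 0.161 0.429 0.889
outer loop
vertex 1.392 1.483 1.912
vertex 0.672 1.944 1.82
vertex 0.923 0.828 2.313
endloop
endfacet
facet normal -0.838 0.535 -0.107
outer loop
vertex 0.202 1.289 2.222
vertex 0.672 1.944 1.82
vertex 0.048 0.877 1.368
endloop
endfacet
facet normal -0.162 -0.428 -0.889
outer loop
vertex 0.517 1.532 0.967
vertex 1.238 1.071 1.058
vertex 0.048 0.877 1.368
endloop
endfacet
facet normal -0.838 0.535 -0.106
outer loop
vertex 0.048 0.877 1.368
vertex 0.672 1.944 1.82
vertex 0.517 1.532 0.967
endloop
endfacet
facet normal 0.522 0.728 -0.445
outer loop
vertex 0.517 1.532 0.967
vertex 1.392 1.483 1.912
vertex 1.238 1.071 1.058
endloop
endfacet
facet normal 0.522 0.727 -0.446
outer loop
vertex 0.672 1.944 1.82
vertex 1.392 1.483 1.912
vertex 0.517 1.532 0.967
endloop
endfacet
facet normal 0.194 -0.810 -0.554
outer loop
vertex 3.058 -1.112 -2.009
vertex 2.473 -1.169 -2.131
vertex 2.824 -0.84 -2.489
endloop
endfacet
facet normal 0.900 0.373 -0.227
outer loop
vertex 3.058 -1.112 -2.009
vertex 2.824 -0.84 -2.489
vertex 2.831 -0.174 -1.366
endloop
endfacet
facet normal 0.901 0.371 -0.226
outer loop
vertex 2.831 -0.174 -1.366
vertex 2.824 -0.84 -2.489
vertex 2.598 0.099 -1.846
endloop
endfacet
facet normal -0.196 0.809 0.555
outer loop
vertex 2.831 -0.174 -1.366
vertex 2.598 0.099 -1.846
vertex 2.247 -0.231 -1.489
endloop
endfacet
facet normal 0.195 -0.810 -0.553
outer loop
vertex 2.824 -0.84 -2.489
vertex 2.473 -1.169 -2.131
vertex 2.24 -0.897 -2.612
endloop
endfacet
facet normal 0.113 0.580 -0.807
outer loop
vertex 2.824 -0.84 -2.489
vertex 2.24 -0.897 -2.612
vertex 2.598 0.099 -1.846
endloop
endfacet
facet normal 0.113 0.580 -0.807
outer loop
vertex 2.598 0.099 -1.846
vertex 2.24 -0.897 -2.612
vertex 2.013 0.042 -1.969
endloop
endfacet
facet normal -0.195 0.808 0.555
outer loop
vertex 2.598 0.099 -1.846
vertex 2.013 0.042 -1.969
vertex 2.247 -0.231 -1.489
endloop
endfacet
facet normal 0.195 -0.810 -0.553
outer loop
vertex 2.24 -0.897 -2.612
vertex 2.473 -1.169 -2.131
vertex 1.889 -1.226 -2.254
endloop
endfacet
facet normal -0.787 0.208 -0.581
outer loop
vertex 2.24 -0.897 -2.612
vertex 1.889 -1.226 -2.254
vertex 2.013 0.042 -1.969
endloop
endfacet
facet normal -0.787 0.207 -0.581
outer loop
vertex 2.013 0.042 -1.969
vertex 1.889 -1.226 -2.254
vertex 1.662 -0.288 -1.611
endloop
endfacet
facet normal -0.195 0.809 0.555
outer loop
vertex 2.013 0.042 -1.969
vertex 1.662 -0.288 -1.611
vertex 2.247 -0.231 -1.489
endloop
endfacet
facet normal 0.196 -0.809 -0.555
outer loop
vertex 1.889 -1.226 -2.254
vertex 2.473 -1.169 -2.131
vertex 2.122 -1.499 -1.774
endloop
endfacet
facet normal -0.900 -0.372 0.225
outer loop
vertex 1.889 -1.226 -2.254
vertex 2.122 -1.499 -1.774
vertex 1.662 -0.288 -1.611
endloop
endfacet
facet normal -0.900 -0.372 0.228
outer loop
vertex 1.662 -0.288 -1.611
vertex 2.122 -1.499 -1.774
vertex 1.896 -0.56 -1.131
endloop
endfacet
facet normal -0.194 0.810 0.554
outer loop
vertex 1.662 -0.288 -1.611
vertex 1.896 -0.56 -1.131
vertex 2.247 -0.231 -1.489
endloop
endfacet
facet normal 0.195 -0.808 -0.555
outer loop
vertex 2.122 -1.499 -1.774
vertex 2.473 -1.169 -2.131
vertex 2.707 -1.442 -1.651
endloop
endfacet
facet normal -0.113 -0.580 0.807
outer loop
vertex 2.122 -1.499 -1.774
vertex 2.707 -1.442 -1.651
vertex 1.896 -0.56 -1.131
endloop
endfacet
facet normal -0.113 -0.580 0.807
outer loop
vertex 1.896 -0.56 -1.131
vertex 2.707 -1.442 -1.651
vertex 2.48 -0.503 -1.008
endloop
endfacet
facet normal -0.195 0.810 0.553
outer loop
vertex 1.896 -0.56 -1.131
vertex 2.48 -0.503 -1.008
vertex 2.247 -0.231 -1.489
endloop
endfacet
facet normal 0.195 -0.809 -0.555
outer loop
vertex 2.707 -1.442 -1.651
vertex 2.473 -1.169 -2.131
vertex 3.058 -1.112 -2.009
endloop
endfacet
facet normal 0.787 -0.207 0.581
outer loop
vertex 2.707 -1.442 -1.651
vertex 3.058 -1.112 -2.009
vertex 2.48 -0.503 -1.008
endloop
endfacet
facet normal 0.787 -0.208 0.581
outer loop
vertex 2.48 -0.503 -1.008
vertex 3.058 -1.112 -2.009
vertex 2.831 -0.174 -1.366
endloop
endfacet
facet normal -0.195 0.810 0.553
outer loop
vertex 2.48 -0.503 -1.008
vertex 2.831 -0.174 -1.366
vertex 2.247 -0.231 -1.489
endloop
endfacet

endsolid


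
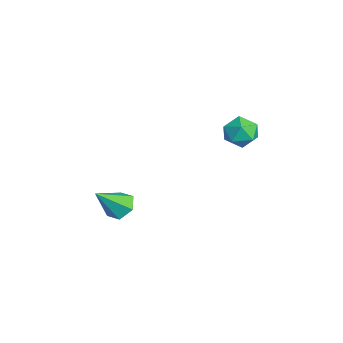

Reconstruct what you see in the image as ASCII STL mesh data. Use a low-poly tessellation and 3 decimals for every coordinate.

solid 
facet normal -0.289 0.629 -0.721
outer loop
vertex 3.375 -2.417 -1.958
vertex 2.648 -2.952 -2.133
vertex 2.582 -2.274 -1.515
endloop
endfacet
facet normal 0.491 0.487 0.722
outer loop
vertex 3.375 -2.417 -1.958
vertex 2.582 -2.274 -1.515
vertex 3.252 -4.268 -0.627
endloop
endfacet
facet normal -0.289 0.629 -0.721
outer loop
vertex 2.582 -2.274 -1.515
vertex 2.648 -2.952 -2.133
vertex 1.854 -2.809 -1.69
endloop
endfacet
facet normal -0.400 0.257 0.880
outer loop
vertex 2.582 -2.274 -1.515
vertex 1.854 -2.809 -1.69
vertex 3.252 -4.268 -0.627
endloop
endfacet
facet normal -0.289 0.630 -0.721
outer loop
vertex 1.854 -2.809 -1.69
vertex 2.648 -2.952 -2.133
vertex 1.92 -3.487 -2.309
endloop
endfacet
facet normal -0.789 -0.454 0.414
outer loop
vertex 1.854 -2.809 -1.69
vertex 1.92 -3.487 -2.309
vertex 3.252 -4.268 -0.627
endloop
endfacet
facet normal -0.289 0.630 -0.721
outer loop
vertex 1.92 -3.487 -2.309
vertex 2.648 -2.952 -2.133
vertex 2.714 -3.63 -2.752
endloop
endfacet
facet normal -0.285 -0.936 -0.209
outer loop
vertex 1.92 -3.487 -2.309
vertex 2.714 -3.63 -2.752
vertex 3.252 -4.268 -0.627
endloop
endfacet
facet normal -0.289 0.630 -0.721
outer loop
vertex 2.714 -3.63 -2.752
vertex 2.648 -2.952 -2.133
vertex 3.441 -3.095 -2.576
endloop
endfacet
facet normal 0.607 -0.705 -0.366
outer loop
vertex 2.714 -3.63 -2.752
vertex 3.441 -3.095 -2.576
vertex 3.252 -4.268 -0.627
endloop
endfacet
facet normal -0.289 0.629 -0.721
outer loop
vertex 3.441 -3.095 -2.576
vertex 2.648 -2.952 -2.133
vertex 3.375 -2.417 -1.958
endloop
endfacet
facet normal 0.995 0.006 0.100
outer loop
vertex 3.441 -3.095 -2.576
vertex 3.375 -2.417 -1.958
vertex 3.252 -4.268 -0.627
endloop
endfacet
facet normal -0.266 0.958 0.106
outer loop
vertex 2.022 4.164 1.883
vertex 1.218 3.873 2.495
vertex 2.154 4.086 2.924
endloop
endfacet
facet normal 0.438 0.899 0.012
outer loop
vertex 2.022 4.164 1.883
vertex 2.154 4.086 2.924
vertex 2.898 3.732 2.271
endloop
endfacet
facet normal 0.551 0.569 -0.610
outer loop
vertex 2.022 4.164 1.883
vertex 2.898 3.732 2.271
vertex 2.423 3.3 1.439
endloop
endfacet
facet normal -0.085 0.424 -0.902
outer loop
vertex 2.022 4.164 1.883
vertex 2.423 3.3 1.439
vertex 1.384 3.386 1.577
endloop
endfacet
facet normal -0.590 0.664 -0.459
outer loop
vertex 2.022 4.164 1.883
vertex 1.384 3.386 1.577
vertex 1.218 3.873 2.495
endloop
endfacet
facet normal 0.696 0.484 0.531
outer loop
vertex 2.898 3.732 2.271
vertex 2.154 4.086 2.924
vertex 2.636 3.174 3.123
endloop
endfacet
facet normal -0.445 0.579 0.683
outer loop
vertex 2.154 4.086 2.924
vertex 1.218 3.873 2.495
vertex 1.597 3.26 3.261
endloop
endfacet
facet normal -0.968 0.103 -0.230
outer loop
vertex 1.218 3.873 2.495
vertex 1.384 3.386 1.577
vertex 1.122 2.828 2.429
endloop
endfacet
facet normal -0.149 -0.286 -0.947
outer loop
vertex 1.384 3.386 1.577
vertex 2.423 3.3 1.439
vertex 1.866 2.474 1.776
endloop
endfacet
facet normal 0.878 -0.051 -0.475
outer loop
vertex 2.423 3.3 1.439
vertex 2.898 3.732 2.271
vertex 2.802 2.687 2.205
endloop
endfacet
facet normal 0.085 -0.424 0.902
outer loop
vertex 1.998 2.396 2.817
vertex 2.636 3.174 3.123
vertex 1.597 3.26 3.261
endloop
endfacet
facet normal -0.551 -0.569 0.610
outer loop
vertex 1.998 2.396 2.817
vertex 1.597 3.26 3.261
vertex 1.122 2.828 2.429
endloop
endfacet
facet normal -0.438 -0.899 -0.012
outer loop
vertex 1.998 2.396 2.817
vertex 1.122 2.828 2.429
vertex 1.866 2.474 1.776
endloop
endfacet
facet normal 0.266 -0.958 -0.106
outer loop
vertex 1.998 2.396 2.817
vertex 1.866 2.474 1.776
vertex 2.802 2.687 2.205
endloop
endfacet
facet normal 0.590 -0.664 0.459
outer loop
vertex 1.998 2.396 2.817
vertex 2.802 2.687 2.205
vertex 2.636 3.174 3.123
endloop
endfacet
facet normal 0.149 0.286 0.947
outer loop
vertex 1.597 3.26 3.261
vertex 2.636 3.174 3.123
vertex 2.154 4.086 2.924
endloop
endfacet
facet normal -0.878 0.051 0.475
outer loop
vertex 1.122 2.828 2.429
vertex 1.597 3.26 3.261
vertex 1.218 3.873 2.495
endloop
endfacet
facet normal -0.696 -0.484 -0.531
outer loop
vertex 1.866 2.474 1.776
vertex 1.122 2.828 2.429
vertex 1.384 3.386 1.577
endloop
endfacet
facet normal 0.445 -0.579 -0.683
outer loop
vertex 2.802 2.687 2.205
vertex 1.866 2.474 1.776
vertex 2.423 3.3 1.439
endloop
endfacet
facet normal 0.968 -0.103 0.230
outer loop
vertex 2.636 3.174 3.123
vertex 2.802 2.687 2.205
vertex 2.898 3.732 2.271
endloop
endfacet

endsolid


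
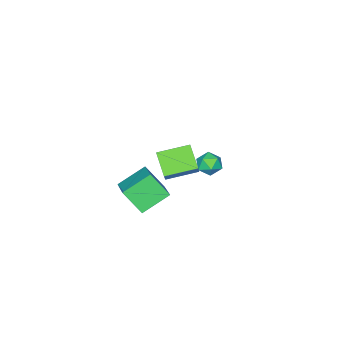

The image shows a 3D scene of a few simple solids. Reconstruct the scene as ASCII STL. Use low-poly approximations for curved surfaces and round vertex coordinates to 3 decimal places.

solid 
facet normal -0.500 -0.363 -0.786
outer loop
vertex 2.693 0.074 2.07
vertex 1.37 1.131 2.424
vertex 3.294 1.115 1.206
endloop
endfacet
facet normal 0.764 -0.611 -0.205
outer loop
vertex 3.81 1.489 2.016
vertex 2.693 0.074 2.07
vertex 3.294 1.115 1.206
endloop
endfacet
facet normal -0.500 -0.363 -0.786
outer loop
vertex 3.294 1.115 1.206
vertex 1.37 1.131 2.424
vertex 1.971 2.172 1.56
endloop
endfacet
facet normal 0.406 0.703 -0.583
outer loop
vertex 1.971 2.172 1.56
vertex 3.81 1.489 2.016
vertex 3.294 1.115 1.206
endloop
endfacet
facet normal -0.406 -0.703 0.583
outer loop
vertex 2.693 0.074 2.07
vertex 1.886 1.505 3.234
vertex 1.37 1.131 2.424
endloop
endfacet
facet normal 0.764 -0.611 -0.205
outer loop
vertex 3.209 0.448 2.88
vertex 2.693 0.074 2.07
vertex 3.81 1.489 2.016
endloop
endfacet
facet normal -0.406 -0.703 0.583
outer loop
vertex 3.209 0.448 2.88
vertex 1.886 1.505 3.234
vertex 2.693 0.074 2.07
endloop
endfacet
facet normal -0.764 0.611 0.205
outer loop
vertex 1.37 1.131 2.424
vertex 1.886 1.505 3.234
vertex 1.971 2.172 1.56
endloop
endfacet
facet normal 0.406 0.703 -0.583
outer loop
vertex 2.487 2.546 2.37
vertex 3.81 1.489 2.016
vertex 1.971 2.172 1.56
endloop
endfacet
facet normal -0.764 0.611 0.205
outer loop
vertex 1.971 2.172 1.56
vertex 1.886 1.505 3.234
vertex 2.487 2.546 2.37
endloop
endfacet
facet normal 0.500 0.363 0.786
outer loop
vertex 2.487 2.546 2.37
vertex 3.209 0.448 2.88
vertex 3.81 1.489 2.016
endloop
endfacet
facet normal 0.500 0.363 0.786
outer loop
vertex 1.886 1.505 3.234
vertex 3.209 0.448 2.88
vertex 2.487 2.546 2.37
endloop
endfacet
facet normal 0.068 0.939 0.336
outer loop
vertex -3.148 -0.529 -3.074
vertex -3.067 -0.802 -2.327
vertex -2.421 -0.686 -2.782
endloop
endfacet
facet normal 0.324 0.887 -0.329
outer loop
vertex -3.148 -0.529 -3.074
vertex -2.421 -0.686 -2.782
vertex -2.605 -0.897 -3.531
endloop
endfacet
facet normal -0.198 0.635 -0.746
outer loop
vertex -3.148 -0.529 -3.074
vertex -2.605 -0.897 -3.531
vertex -3.366 -1.142 -3.538
endloop
endfacet
facet normal -0.776 0.532 -0.339
outer loop
vertex -3.148 -0.529 -3.074
vertex -3.366 -1.142 -3.538
vertex -3.651 -1.084 -2.794
endloop
endfacet
facet normal -0.611 0.720 0.329
outer loop
vertex -3.148 -0.529 -3.074
vertex -3.651 -1.084 -2.794
vertex -3.067 -0.802 -2.327
endloop
endfacet
facet normal 0.853 0.409 -0.325
outer loop
vertex -2.605 -0.897 -3.531
vertex -2.421 -0.686 -2.782
vertex -2.189 -1.396 -3.066
endloop
endfacet
facet normal 0.440 0.494 0.750
outer loop
vertex -2.421 -0.686 -2.782
vertex -3.067 -0.802 -2.327
vertex -2.474 -1.338 -2.322
endloop
endfacet
facet normal -0.659 0.140 0.739
outer loop
vertex -3.067 -0.802 -2.327
vertex -3.651 -1.084 -2.794
vertex -3.235 -1.583 -2.329
endloop
endfacet
facet normal -0.925 -0.166 -0.341
outer loop
vertex -3.651 -1.084 -2.794
vertex -3.366 -1.142 -3.538
vertex -3.419 -1.794 -3.078
endloop
endfacet
facet normal 0.009 0.001 -1.000
outer loop
vertex -3.366 -1.142 -3.538
vertex -2.605 -0.897 -3.531
vertex -2.773 -1.678 -3.533
endloop
endfacet
facet normal 0.776 -0.532 0.339
outer loop
vertex -2.692 -1.951 -2.786
vertex -2.189 -1.396 -3.066
vertex -2.474 -1.338 -2.322
endloop
endfacet
facet normal 0.198 -0.635 0.746
outer loop
vertex -2.692 -1.951 -2.786
vertex -2.474 -1.338 -2.322
vertex -3.235 -1.583 -2.329
endloop
endfacet
facet normal -0.324 -0.887 0.329
outer loop
vertex -2.692 -1.951 -2.786
vertex -3.235 -1.583 -2.329
vertex -3.419 -1.794 -3.078
endloop
endfacet
facet normal -0.068 -0.939 -0.336
outer loop
vertex -2.692 -1.951 -2.786
vertex -3.419 -1.794 -3.078
vertex -2.773 -1.678 -3.533
endloop
endfacet
facet normal 0.611 -0.720 -0.329
outer loop
vertex -2.692 -1.951 -2.786
vertex -2.773 -1.678 -3.533
vertex -2.189 -1.396 -3.066
endloop
endfacet
facet normal 0.925 0.166 0.341
outer loop
vertex -2.474 -1.338 -2.322
vertex -2.189 -1.396 -3.066
vertex -2.421 -0.686 -2.782
endloop
endfacet
facet normal -0.009 -0.001 1.000
outer loop
vertex -3.235 -1.583 -2.329
vertex -2.474 -1.338 -2.322
vertex -3.067 -0.802 -2.327
endloop
endfacet
facet normal -0.853 -0.409 0.325
outer loop
vertex -3.419 -1.794 -3.078
vertex -3.235 -1.583 -2.329
vertex -3.651 -1.084 -2.794
endloop
endfacet
facet normal -0.440 -0.494 -0.750
outer loop
vertex -2.773 -1.678 -3.533
vertex -3.419 -1.794 -3.078
vertex -3.366 -1.142 -3.538
endloop
endfacet
facet normal 0.659 -0.140 -0.739
outer loop
vertex -2.189 -1.396 -3.066
vertex -2.773 -1.678 -3.533
vertex -2.605 -0.897 -3.531
endloop
endfacet
facet normal -0.802 0.346 0.487
outer loop
vertex -0.725 -3.864 -3.227
vertex 0.421 -2.459 -2.336
vertex -1.045 -2.781 -4.524
endloop
endfacet
facet normal -0.567 -0.696 -0.441
outer loop
vertex 0.439 -3.421 -5.424
vertex -0.725 -3.864 -3.227
vertex -1.045 -2.781 -4.524
endloop
endfacet
facet normal -0.802 0.346 0.487
outer loop
vertex -1.045 -2.781 -4.524
vertex 0.421 -2.459 -2.336
vertex 0.101 -1.376 -3.633
endloop
endfacet
facet normal -0.186 0.630 -0.754
outer loop
vertex 0.101 -1.376 -3.633
vertex 0.439 -3.421 -5.424
vertex -1.045 -2.781 -4.524
endloop
endfacet
facet normal 0.186 -0.630 0.754
outer loop
vertex -0.725 -3.864 -3.227
vertex 1.905 -3.099 -3.236
vertex 0.421 -2.459 -2.336
endloop
endfacet
facet normal -0.567 -0.696 -0.441
outer loop
vertex 0.759 -4.504 -4.127
vertex -0.725 -3.864 -3.227
vertex 0.439 -3.421 -5.424
endloop
endfacet
facet normal 0.186 -0.630 0.754
outer loop
vertex 0.759 -4.504 -4.127
vertex 1.905 -3.099 -3.236
vertex -0.725 -3.864 -3.227
endloop
endfacet
facet normal 0.567 0.696 0.441
outer loop
vertex 0.421 -2.459 -2.336
vertex 1.905 -3.099 -3.236
vertex 0.101 -1.376 -3.633
endloop
endfacet
facet normal -0.186 0.630 -0.754
outer loop
vertex 1.585 -2.016 -4.533
vertex 0.439 -3.421 -5.424
vertex 0.101 -1.376 -3.633
endloop
endfacet
facet normal 0.567 0.696 0.441
outer loop
vertex 0.101 -1.376 -3.633
vertex 1.905 -3.099 -3.236
vertex 1.585 -2.016 -4.533
endloop
endfacet
facet normal 0.802 -0.346 -0.487
outer loop
vertex 1.585 -2.016 -4.533
vertex 0.759 -4.504 -4.127
vertex 0.439 -3.421 -5.424
endloop
endfacet
facet normal 0.802 -0.346 -0.487
outer loop
vertex 1.905 -3.099 -3.236
vertex 0.759 -4.504 -4.127
vertex 1.585 -2.016 -4.533
endloop
endfacet

endsolid


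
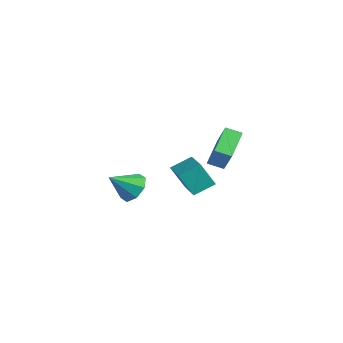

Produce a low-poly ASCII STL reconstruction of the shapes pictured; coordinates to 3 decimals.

solid 
facet normal 0.102 0.779 -0.619
outer loop
vertex -1.564 1.082 -3.81
vertex -2.373 0.906 -4.164
vertex -2.073 1.41 -3.481
endloop
endfacet
facet normal 0.537 -0.012 0.843
outer loop
vertex -1.564 1.082 -3.81
vertex -2.073 1.41 -3.481
vertex -2.527 -0.286 -3.216
endloop
endfacet
facet normal 0.101 0.779 -0.619
outer loop
vertex -2.073 1.41 -3.481
vertex -2.373 0.906 -4.164
vertex -2.758 1.442 -3.552
endloop
endfacet
facet normal -0.093 0.178 0.980
outer loop
vertex -2.073 1.41 -3.481
vertex -2.758 1.442 -3.552
vertex -2.527 -0.286 -3.216
endloop
endfacet
facet normal 0.100 0.779 -0.619
outer loop
vertex -2.758 1.442 -3.552
vertex -2.373 0.906 -4.164
vertex -3.217 1.16 -3.981
endloop
endfacet
facet normal -0.697 0.046 0.716
outer loop
vertex -2.758 1.442 -3.552
vertex -3.217 1.16 -3.981
vertex -2.527 -0.286 -3.216
endloop
endfacet
facet normal 0.100 0.779 -0.619
outer loop
vertex -3.217 1.16 -3.981
vertex -2.373 0.906 -4.164
vertex -3.181 0.729 -4.517
endloop
endfacet
facet normal -0.921 -0.331 0.205
outer loop
vertex -3.217 1.16 -3.981
vertex -3.181 0.729 -4.517
vertex -2.527 -0.286 -3.216
endloop
endfacet
facet normal 0.100 0.779 -0.619
outer loop
vertex -3.181 0.729 -4.517
vertex -2.373 0.906 -4.164
vertex -2.672 0.402 -4.846
endloop
endfacet
facet normal -0.633 -0.732 -0.252
outer loop
vertex -3.181 0.729 -4.517
vertex -2.672 0.402 -4.846
vertex -2.527 -0.286 -3.216
endloop
endfacet
facet normal 0.102 0.778 -0.620
outer loop
vertex -2.672 0.402 -4.846
vertex -2.373 0.906 -4.164
vertex -1.988 0.369 -4.775
endloop
endfacet
facet normal -0.004 -0.921 -0.389
outer loop
vertex -2.672 0.402 -4.846
vertex -1.988 0.369 -4.775
vertex -2.527 -0.286 -3.216
endloop
endfacet
facet normal 0.101 0.778 -0.620
outer loop
vertex -1.988 0.369 -4.775
vertex -2.373 0.906 -4.164
vertex -1.529 0.651 -4.346
endloop
endfacet
facet normal 0.601 -0.790 -0.124
outer loop
vertex -1.988 0.369 -4.775
vertex -1.529 0.651 -4.346
vertex -2.527 -0.286 -3.216
endloop
endfacet
facet normal 0.102 0.779 -0.619
outer loop
vertex -1.529 0.651 -4.346
vertex -2.373 0.906 -4.164
vertex -1.564 1.082 -3.81
endloop
endfacet
facet normal 0.825 -0.413 0.386
outer loop
vertex -1.529 0.651 -4.346
vertex -1.564 1.082 -3.81
vertex -2.527 -0.286 -3.216
endloop
endfacet
facet normal -0.316 -0.388 0.866
outer loop
vertex 2.295 1.852 -0.647
vertex 0.684 2.317 -1.026
vertex 2.123 0.83 -1.168
endloop
endfacet
facet normal 0.937 -0.270 0.221
outer loop
vertex 2.556 1.363 -2.354
vertex 2.295 1.852 -0.647
vertex 2.123 0.83 -1.168
endloop
endfacet
facet normal -0.316 -0.389 0.865
outer loop
vertex 2.123 0.83 -1.168
vertex 0.684 2.317 -1.026
vertex 0.511 1.296 -1.548
endloop
endfacet
facet normal -0.148 -0.881 -0.450
outer loop
vertex 0.511 1.296 -1.548
vertex 2.556 1.363 -2.354
vertex 2.123 0.83 -1.168
endloop
endfacet
facet normal 0.148 0.881 0.450
outer loop
vertex 2.295 1.852 -0.647
vertex 1.117 2.85 -2.212
vertex 0.684 2.317 -1.026
endloop
endfacet
facet normal 0.937 -0.272 0.221
outer loop
vertex 2.729 2.384 -1.832
vertex 2.295 1.852 -0.647
vertex 2.556 1.363 -2.354
endloop
endfacet
facet normal 0.149 0.881 0.450
outer loop
vertex 2.729 2.384 -1.832
vertex 1.117 2.85 -2.212
vertex 2.295 1.852 -0.647
endloop
endfacet
facet normal -0.937 0.271 -0.220
outer loop
vertex 0.684 2.317 -1.026
vertex 1.117 2.85 -2.212
vertex 0.511 1.296 -1.548
endloop
endfacet
facet normal -0.148 -0.881 -0.450
outer loop
vertex 0.945 1.828 -2.733
vertex 2.556 1.363 -2.354
vertex 0.511 1.296 -1.548
endloop
endfacet
facet normal -0.937 0.271 -0.222
outer loop
vertex 0.511 1.296 -1.548
vertex 1.117 2.85 -2.212
vertex 0.945 1.828 -2.733
endloop
endfacet
facet normal 0.316 0.389 -0.865
outer loop
vertex 0.945 1.828 -2.733
vertex 2.729 2.384 -1.832
vertex 2.556 1.363 -2.354
endloop
endfacet
facet normal 0.316 0.388 -0.866
outer loop
vertex 1.117 2.85 -2.212
vertex 2.729 2.384 -1.832
vertex 0.945 1.828 -2.733
endloop
endfacet
facet normal -0.574 0.671 0.469
outer loop
vertex 2.96 2.714 1.763
vertex 3.432 3.311 1.486
vertex 2.103 2.829 0.549
endloop
endfacet
facet normal -0.583 -0.738 0.341
outer loop
vertex 3.028 1.749 -0.206
vertex 2.96 2.714 1.763
vertex 2.103 2.829 0.549
endloop
endfacet
facet normal -0.574 0.671 0.469
outer loop
vertex 2.103 2.829 0.549
vertex 3.432 3.311 1.486
vertex 2.575 3.426 0.272
endloop
endfacet
facet normal -0.575 0.077 -0.814
outer loop
vertex 2.575 3.426 0.272
vertex 3.028 1.749 -0.206
vertex 2.103 2.829 0.549
endloop
endfacet
facet normal 0.575 -0.077 0.814
outer loop
vertex 2.96 2.714 1.763
vertex 4.357 2.231 0.731
vertex 3.432 3.311 1.486
endloop
endfacet
facet normal -0.583 -0.738 0.341
outer loop
vertex 3.885 1.634 1.008
vertex 2.96 2.714 1.763
vertex 3.028 1.749 -0.206
endloop
endfacet
facet normal 0.575 -0.077 0.814
outer loop
vertex 3.885 1.634 1.008
vertex 4.357 2.231 0.731
vertex 2.96 2.714 1.763
endloop
endfacet
facet normal 0.583 0.738 -0.341
outer loop
vertex 3.432 3.311 1.486
vertex 4.357 2.231 0.731
vertex 2.575 3.426 0.272
endloop
endfacet
facet normal -0.575 0.077 -0.814
outer loop
vertex 3.5 2.346 -0.483
vertex 3.028 1.749 -0.206
vertex 2.575 3.426 0.272
endloop
endfacet
facet normal 0.583 0.738 -0.341
outer loop
vertex 2.575 3.426 0.272
vertex 4.357 2.231 0.731
vertex 3.5 2.346 -0.483
endloop
endfacet
facet normal 0.574 -0.671 -0.469
outer loop
vertex 3.5 2.346 -0.483
vertex 3.885 1.634 1.008
vertex 3.028 1.749 -0.206
endloop
endfacet
facet normal 0.574 -0.671 -0.469
outer loop
vertex 4.357 2.231 0.731
vertex 3.885 1.634 1.008
vertex 3.5 2.346 -0.483
endloop
endfacet

endsolid


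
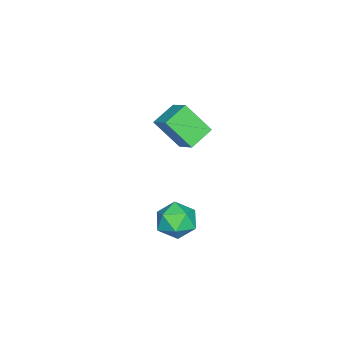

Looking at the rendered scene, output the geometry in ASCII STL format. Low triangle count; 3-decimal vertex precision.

solid 
facet normal -0.422 0.377 0.824
outer loop
vertex 2.745 0.357 0.403
vertex 2.965 -0.343 0.836
vertex 3.496 0.323 0.803
endloop
endfacet
facet normal -0.175 0.897 0.405
outer loop
vertex 2.745 0.357 0.403
vertex 3.496 0.323 0.803
vertex 3.443 0.664 0.025
endloop
endfacet
facet normal -0.494 0.838 -0.231
outer loop
vertex 2.745 0.357 0.403
vertex 3.443 0.664 0.025
vertex 2.88 0.209 -0.424
endloop
endfacet
facet normal -0.938 0.282 -0.204
outer loop
vertex 2.745 0.357 0.403
vertex 2.88 0.209 -0.424
vertex 2.584 -0.413 0.077
endloop
endfacet
facet normal -0.894 -0.003 0.449
outer loop
vertex 2.745 0.357 0.403
vertex 2.584 -0.413 0.077
vertex 2.965 -0.343 0.836
endloop
endfacet
facet normal 0.525 0.792 0.311
outer loop
vertex 3.443 0.664 0.025
vertex 3.496 0.323 0.803
vertex 4.096 0.153 0.223
endloop
endfacet
facet normal 0.125 -0.051 0.991
outer loop
vertex 3.496 0.323 0.803
vertex 2.965 -0.343 0.836
vertex 3.8 -0.469 0.724
endloop
endfacet
facet normal -0.639 -0.668 0.382
outer loop
vertex 2.965 -0.343 0.836
vertex 2.584 -0.413 0.077
vertex 3.237 -0.924 0.275
endloop
endfacet
facet normal -0.710 -0.205 -0.674
outer loop
vertex 2.584 -0.413 0.077
vertex 2.88 0.209 -0.424
vertex 3.184 -0.583 -0.503
endloop
endfacet
facet normal 0.009 0.697 -0.717
outer loop
vertex 2.88 0.209 -0.424
vertex 3.443 0.664 0.025
vertex 3.715 0.083 -0.536
endloop
endfacet
facet normal 0.938 -0.282 0.204
outer loop
vertex 3.935 -0.617 -0.103
vertex 4.096 0.153 0.223
vertex 3.8 -0.469 0.724
endloop
endfacet
facet normal 0.494 -0.838 0.231
outer loop
vertex 3.935 -0.617 -0.103
vertex 3.8 -0.469 0.724
vertex 3.237 -0.924 0.275
endloop
endfacet
facet normal 0.175 -0.897 -0.405
outer loop
vertex 3.935 -0.617 -0.103
vertex 3.237 -0.924 0.275
vertex 3.184 -0.583 -0.503
endloop
endfacet
facet normal 0.422 -0.377 -0.824
outer loop
vertex 3.935 -0.617 -0.103
vertex 3.184 -0.583 -0.503
vertex 3.715 0.083 -0.536
endloop
endfacet
facet normal 0.894 0.003 -0.449
outer loop
vertex 3.935 -0.617 -0.103
vertex 3.715 0.083 -0.536
vertex 4.096 0.153 0.223
endloop
endfacet
facet normal 0.710 0.205 0.674
outer loop
vertex 3.8 -0.469 0.724
vertex 4.096 0.153 0.223
vertex 3.496 0.323 0.803
endloop
endfacet
facet normal -0.009 -0.697 0.717
outer loop
vertex 3.237 -0.924 0.275
vertex 3.8 -0.469 0.724
vertex 2.965 -0.343 0.836
endloop
endfacet
facet normal -0.525 -0.792 -0.311
outer loop
vertex 3.184 -0.583 -0.503
vertex 3.237 -0.924 0.275
vertex 2.584 -0.413 0.077
endloop
endfacet
facet normal -0.125 0.051 -0.991
outer loop
vertex 3.715 0.083 -0.536
vertex 3.184 -0.583 -0.503
vertex 2.88 0.209 -0.424
endloop
endfacet
facet normal 0.639 0.668 -0.382
outer loop
vertex 4.096 0.153 0.223
vertex 3.715 0.083 -0.536
vertex 3.443 0.664 0.025
endloop
endfacet
facet normal -0.856 0.357 0.374
outer loop
vertex -2.0 -2.418 2.044
vertex -1.435 -1.685 2.638
vertex -2.09 -1.385 0.852
endloop
endfacet
facet normal -0.513 -0.667 -0.540
outer loop
vertex -1.105 -1.795 0.422
vertex -2.0 -2.418 2.044
vertex -2.09 -1.385 0.852
endloop
endfacet
facet normal -0.856 0.357 0.374
outer loop
vertex -2.09 -1.385 0.852
vertex -1.435 -1.685 2.638
vertex -1.524 -0.651 1.446
endloop
endfacet
facet normal -0.057 0.654 -0.754
outer loop
vertex -1.524 -0.651 1.446
vertex -1.105 -1.795 0.422
vertex -2.09 -1.385 0.852
endloop
endfacet
facet normal 0.057 -0.655 0.754
outer loop
vertex -2.0 -2.418 2.044
vertex -0.45 -2.095 2.208
vertex -1.435 -1.685 2.638
endloop
endfacet
facet normal -0.514 -0.666 -0.540
outer loop
vertex -1.016 -2.829 1.614
vertex -2.0 -2.418 2.044
vertex -1.105 -1.795 0.422
endloop
endfacet
facet normal 0.056 -0.654 0.754
outer loop
vertex -1.016 -2.829 1.614
vertex -0.45 -2.095 2.208
vertex -2.0 -2.418 2.044
endloop
endfacet
facet normal 0.513 0.667 0.540
outer loop
vertex -1.435 -1.685 2.638
vertex -0.45 -2.095 2.208
vertex -1.524 -0.651 1.446
endloop
endfacet
facet normal -0.056 0.654 -0.754
outer loop
vertex -0.54 -1.062 1.016
vertex -1.105 -1.795 0.422
vertex -1.524 -0.651 1.446
endloop
endfacet
facet normal 0.514 0.667 0.539
outer loop
vertex -1.524 -0.651 1.446
vertex -0.45 -2.095 2.208
vertex -0.54 -1.062 1.016
endloop
endfacet
facet normal 0.856 -0.357 -0.374
outer loop
vertex -0.54 -1.062 1.016
vertex -1.016 -2.829 1.614
vertex -1.105 -1.795 0.422
endloop
endfacet
facet normal 0.856 -0.357 -0.374
outer loop
vertex -0.45 -2.095 2.208
vertex -1.016 -2.829 1.614
vertex -0.54 -1.062 1.016
endloop
endfacet

endsolid


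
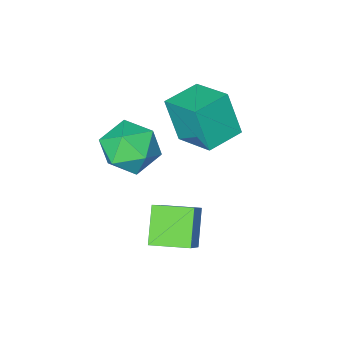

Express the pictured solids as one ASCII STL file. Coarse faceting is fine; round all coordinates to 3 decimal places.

solid 
facet normal -0.745 0.665 0.050
outer loop
vertex -1.615 0.663 1.432
vertex -0.898 1.545 0.379
vertex -2.547 -0.274 0.012
endloop
endfacet
facet normal -0.463 -0.569 0.679
outer loop
vertex -1.482 -1.225 -0.059
vertex -1.615 0.663 1.432
vertex -2.547 -0.274 0.012
endloop
endfacet
facet normal -0.745 0.665 0.051
outer loop
vertex -2.547 -0.274 0.012
vertex -0.898 1.545 0.379
vertex -1.83 0.609 -1.041
endloop
endfacet
facet normal -0.480 -0.483 -0.732
outer loop
vertex -1.83 0.609 -1.041
vertex -1.482 -1.225 -0.059
vertex -2.547 -0.274 0.012
endloop
endfacet
facet normal 0.480 0.483 0.732
outer loop
vertex -1.615 0.663 1.432
vertex 0.167 0.594 0.308
vertex -0.898 1.545 0.379
endloop
endfacet
facet normal -0.463 -0.569 0.679
outer loop
vertex -0.55 -0.289 1.361
vertex -1.615 0.663 1.432
vertex -1.482 -1.225 -0.059
endloop
endfacet
facet normal 0.480 0.483 0.732
outer loop
vertex -0.55 -0.289 1.361
vertex 0.167 0.594 0.308
vertex -1.615 0.663 1.432
endloop
endfacet
facet normal 0.463 0.569 -0.679
outer loop
vertex -0.898 1.545 0.379
vertex 0.167 0.594 0.308
vertex -1.83 0.609 -1.041
endloop
endfacet
facet normal -0.481 -0.483 -0.732
outer loop
vertex -0.765 -0.343 -1.112
vertex -1.482 -1.225 -0.059
vertex -1.83 0.609 -1.041
endloop
endfacet
facet normal 0.463 0.569 -0.679
outer loop
vertex -1.83 0.609 -1.041
vertex 0.167 0.594 0.308
vertex -0.765 -0.343 -1.112
endloop
endfacet
facet normal 0.745 -0.665 -0.050
outer loop
vertex -0.765 -0.343 -1.112
vertex -0.55 -0.289 1.361
vertex -1.482 -1.225 -0.059
endloop
endfacet
facet normal 0.745 -0.665 -0.050
outer loop
vertex 0.167 0.594 0.308
vertex -0.55 -0.289 1.361
vertex -0.765 -0.343 -1.112
endloop
endfacet
facet normal -0.990 -0.127 0.055
outer loop
vertex -4.119 -2.993 3.955
vertex -4.292 -1.368 4.582
vertex -4.294 -2.357 2.259
endloop
endfacet
facet normal 0.099 -0.928 -0.358
outer loop
vertex -2.848 -2.172 2.178
vertex -4.119 -2.993 3.955
vertex -4.294 -2.357 2.259
endloop
endfacet
facet normal -0.990 -0.127 0.055
outer loop
vertex -4.294 -2.357 2.259
vertex -4.292 -1.368 4.582
vertex -4.467 -0.732 2.886
endloop
endfacet
facet normal -0.097 0.349 -0.932
outer loop
vertex -4.467 -0.732 2.886
vertex -2.848 -2.172 2.178
vertex -4.294 -2.357 2.259
endloop
endfacet
facet normal 0.097 -0.349 0.932
outer loop
vertex -4.119 -2.993 3.955
vertex -2.846 -1.183 4.501
vertex -4.292 -1.368 4.582
endloop
endfacet
facet normal 0.099 -0.928 -0.358
outer loop
vertex -2.673 -2.808 3.874
vertex -4.119 -2.993 3.955
vertex -2.848 -2.172 2.178
endloop
endfacet
facet normal 0.097 -0.349 0.932
outer loop
vertex -2.673 -2.808 3.874
vertex -2.846 -1.183 4.501
vertex -4.119 -2.993 3.955
endloop
endfacet
facet normal -0.099 0.928 0.358
outer loop
vertex -4.292 -1.368 4.582
vertex -2.846 -1.183 4.501
vertex -4.467 -0.732 2.886
endloop
endfacet
facet normal -0.097 0.349 -0.932
outer loop
vertex -3.021 -0.547 2.805
vertex -2.848 -2.172 2.178
vertex -4.467 -0.732 2.886
endloop
endfacet
facet normal -0.099 0.928 0.358
outer loop
vertex -4.467 -0.732 2.886
vertex -2.846 -1.183 4.501
vertex -3.021 -0.547 2.805
endloop
endfacet
facet normal 0.990 0.127 -0.055
outer loop
vertex -3.021 -0.547 2.805
vertex -2.673 -2.808 3.874
vertex -2.848 -2.172 2.178
endloop
endfacet
facet normal 0.990 0.127 -0.055
outer loop
vertex -2.846 -1.183 4.501
vertex -2.673 -2.808 3.874
vertex -3.021 -0.547 2.805
endloop
endfacet
facet normal -0.189 -0.087 0.978
outer loop
vertex -2.122 -2.677 2.607
vertex -1.627 -3.757 2.607
vertex -0.96 -2.798 2.821
endloop
endfacet
facet normal -0.085 0.596 0.798
outer loop
vertex -2.122 -2.677 2.607
vertex -0.96 -2.798 2.821
vertex -1.347 -1.918 2.123
endloop
endfacet
facet normal -0.566 0.768 0.299
outer loop
vertex -2.122 -2.677 2.607
vertex -1.347 -1.918 2.123
vertex -2.254 -2.334 1.477
endloop
endfacet
facet normal -0.966 0.192 0.171
outer loop
vertex -2.122 -2.677 2.607
vertex -2.254 -2.334 1.477
vertex -2.427 -3.471 1.777
endloop
endfacet
facet normal -0.733 -0.336 0.591
outer loop
vertex -2.122 -2.677 2.607
vertex -2.427 -3.471 1.777
vertex -1.627 -3.757 2.607
endloop
endfacet
facet normal 0.565 0.651 0.508
outer loop
vertex -1.347 -1.918 2.123
vertex -0.96 -2.798 2.821
vertex -0.373 -2.529 1.823
endloop
endfacet
facet normal 0.396 -0.453 0.799
outer loop
vertex -0.96 -2.798 2.821
vertex -1.627 -3.757 2.607
vertex -0.546 -3.666 2.123
endloop
endfacet
facet normal -0.485 -0.857 0.172
outer loop
vertex -1.627 -3.757 2.607
vertex -2.427 -3.471 1.777
vertex -1.453 -4.082 1.477
endloop
endfacet
facet normal -0.862 -0.003 -0.508
outer loop
vertex -2.427 -3.471 1.777
vertex -2.254 -2.334 1.477
vertex -1.84 -3.202 0.779
endloop
endfacet
facet normal -0.213 0.930 -0.300
outer loop
vertex -2.254 -2.334 1.477
vertex -1.347 -1.918 2.123
vertex -1.173 -2.243 0.993
endloop
endfacet
facet normal 0.966 -0.192 -0.171
outer loop
vertex -0.678 -3.323 0.993
vertex -0.373 -2.529 1.823
vertex -0.546 -3.666 2.123
endloop
endfacet
facet normal 0.566 -0.768 -0.299
outer loop
vertex -0.678 -3.323 0.993
vertex -0.546 -3.666 2.123
vertex -1.453 -4.082 1.477
endloop
endfacet
facet normal 0.085 -0.596 -0.798
outer loop
vertex -0.678 -3.323 0.993
vertex -1.453 -4.082 1.477
vertex -1.84 -3.202 0.779
endloop
endfacet
facet normal 0.189 0.087 -0.978
outer loop
vertex -0.678 -3.323 0.993
vertex -1.84 -3.202 0.779
vertex -1.173 -2.243 0.993
endloop
endfacet
facet normal 0.733 0.336 -0.591
outer loop
vertex -0.678 -3.323 0.993
vertex -1.173 -2.243 0.993
vertex -0.373 -2.529 1.823
endloop
endfacet
facet normal 0.862 0.003 0.508
outer loop
vertex -0.546 -3.666 2.123
vertex -0.373 -2.529 1.823
vertex -0.96 -2.798 2.821
endloop
endfacet
facet normal 0.213 -0.930 0.300
outer loop
vertex -1.453 -4.082 1.477
vertex -0.546 -3.666 2.123
vertex -1.627 -3.757 2.607
endloop
endfacet
facet normal -0.565 -0.651 -0.508
outer loop
vertex -1.84 -3.202 0.779
vertex -1.453 -4.082 1.477
vertex -2.427 -3.471 1.777
endloop
endfacet
facet normal -0.396 0.453 -0.799
outer loop
vertex -1.173 -2.243 0.993
vertex -1.84 -3.202 0.779
vertex -2.254 -2.334 1.477
endloop
endfacet
facet normal 0.485 0.857 -0.172
outer loop
vertex -0.373 -2.529 1.823
vertex -1.173 -2.243 0.993
vertex -1.347 -1.918 2.123
endloop
endfacet

endsolid


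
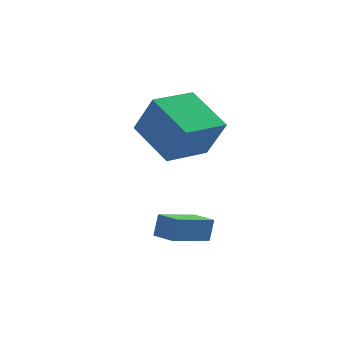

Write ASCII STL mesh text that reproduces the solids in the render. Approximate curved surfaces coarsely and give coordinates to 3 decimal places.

solid 
facet normal -0.663 -0.747 0.044
outer loop
vertex -1.57 0.267 1.491
vertex -2.331 0.847 -0.127
vertex -0.229 -0.987 0.41
endloop
endfacet
facet normal 0.405 -0.309 0.861
outer loop
vertex 1.031 0.433 0.327
vertex -1.57 0.267 1.491
vertex -0.229 -0.987 0.41
endloop
endfacet
facet normal -0.663 -0.747 0.044
outer loop
vertex -0.229 -0.987 0.41
vertex -2.331 0.847 -0.127
vertex -0.99 -0.406 -1.208
endloop
endfacet
facet normal 0.630 -0.588 -0.507
outer loop
vertex -0.99 -0.406 -1.208
vertex 1.031 0.433 0.327
vertex -0.229 -0.987 0.41
endloop
endfacet
facet normal -0.630 0.588 0.507
outer loop
vertex -1.57 0.267 1.491
vertex -1.071 2.267 -0.21
vertex -2.331 0.847 -0.127
endloop
endfacet
facet normal 0.405 -0.309 0.861
outer loop
vertex -0.31 1.686 1.408
vertex -1.57 0.267 1.491
vertex 1.031 0.433 0.327
endloop
endfacet
facet normal -0.629 0.589 0.507
outer loop
vertex -0.31 1.686 1.408
vertex -1.071 2.267 -0.21
vertex -1.57 0.267 1.491
endloop
endfacet
facet normal -0.405 0.309 -0.861
outer loop
vertex -2.331 0.847 -0.127
vertex -1.071 2.267 -0.21
vertex -0.99 -0.406 -1.208
endloop
endfacet
facet normal 0.630 -0.589 -0.507
outer loop
vertex 0.27 1.013 -1.291
vertex 1.031 0.433 0.327
vertex -0.99 -0.406 -1.208
endloop
endfacet
facet normal -0.405 0.309 -0.861
outer loop
vertex -0.99 -0.406 -1.208
vertex -1.071 2.267 -0.21
vertex 0.27 1.013 -1.291
endloop
endfacet
facet normal 0.663 0.747 -0.044
outer loop
vertex 0.27 1.013 -1.291
vertex -0.31 1.686 1.408
vertex 1.031 0.433 0.327
endloop
endfacet
facet normal 0.663 0.747 -0.044
outer loop
vertex -1.071 2.267 -0.21
vertex -0.31 1.686 1.408
vertex 0.27 1.013 -1.291
endloop
endfacet
facet normal -0.634 -0.717 0.291
outer loop
vertex -0.287 -3.007 -2.891
vertex -1.033 -2.376 -2.962
vertex -0.415 -3.258 -3.788
endloop
endfacet
facet normal 0.762 -0.644 0.071
outer loop
vertex 0.693 -2.004 -4.298
vertex -0.287 -3.007 -2.891
vertex -0.415 -3.258 -3.788
endloop
endfacet
facet normal -0.633 -0.717 0.292
outer loop
vertex -0.415 -3.258 -3.788
vertex -1.033 -2.376 -2.962
vertex -1.162 -2.627 -3.858
endloop
endfacet
facet normal -0.136 -0.267 -0.954
outer loop
vertex -1.162 -2.627 -3.858
vertex 0.693 -2.004 -4.298
vertex -0.415 -3.258 -3.788
endloop
endfacet
facet normal 0.136 0.268 0.954
outer loop
vertex -0.287 -3.007 -2.891
vertex 0.075 -1.122 -3.472
vertex -1.033 -2.376 -2.962
endloop
endfacet
facet normal 0.761 -0.644 0.071
outer loop
vertex 0.822 -1.753 -3.402
vertex -0.287 -3.007 -2.891
vertex 0.693 -2.004 -4.298
endloop
endfacet
facet normal 0.137 0.268 0.954
outer loop
vertex 0.822 -1.753 -3.402
vertex 0.075 -1.122 -3.472
vertex -0.287 -3.007 -2.891
endloop
endfacet
facet normal -0.762 0.644 -0.071
outer loop
vertex -1.033 -2.376 -2.962
vertex 0.075 -1.122 -3.472
vertex -1.162 -2.627 -3.858
endloop
endfacet
facet normal -0.136 -0.268 -0.954
outer loop
vertex -0.053 -1.373 -4.369
vertex 0.693 -2.004 -4.298
vertex -1.162 -2.627 -3.858
endloop
endfacet
facet normal -0.761 0.644 -0.072
outer loop
vertex -1.162 -2.627 -3.858
vertex 0.075 -1.122 -3.472
vertex -0.053 -1.373 -4.369
endloop
endfacet
facet normal 0.634 0.716 -0.292
outer loop
vertex -0.053 -1.373 -4.369
vertex 0.822 -1.753 -3.402
vertex 0.693 -2.004 -4.298
endloop
endfacet
facet normal 0.633 0.717 -0.291
outer loop
vertex 0.075 -1.122 -3.472
vertex 0.822 -1.753 -3.402
vertex -0.053 -1.373 -4.369
endloop
endfacet

endsolid
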